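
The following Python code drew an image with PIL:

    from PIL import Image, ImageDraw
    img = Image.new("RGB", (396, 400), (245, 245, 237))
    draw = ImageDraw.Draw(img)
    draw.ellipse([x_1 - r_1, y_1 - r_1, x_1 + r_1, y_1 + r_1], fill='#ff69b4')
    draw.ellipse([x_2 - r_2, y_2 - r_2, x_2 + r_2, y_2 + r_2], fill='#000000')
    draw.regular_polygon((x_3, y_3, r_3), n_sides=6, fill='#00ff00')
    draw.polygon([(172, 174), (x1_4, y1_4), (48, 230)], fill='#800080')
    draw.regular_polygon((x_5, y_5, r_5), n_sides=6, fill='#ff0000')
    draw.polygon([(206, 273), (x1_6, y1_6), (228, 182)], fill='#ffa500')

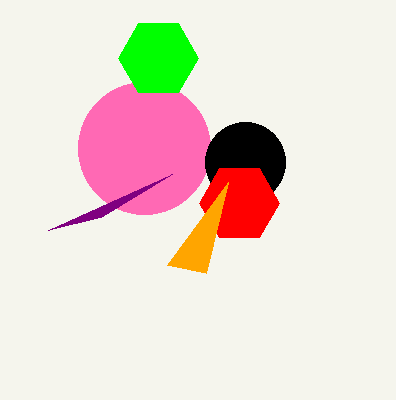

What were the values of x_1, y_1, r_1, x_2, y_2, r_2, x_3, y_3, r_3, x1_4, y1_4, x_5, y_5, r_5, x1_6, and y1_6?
x_1 = 144; y_1 = 148; r_1 = 66; x_2 = 245; y_2 = 162; r_2 = 40; x_3 = 158; y_3 = 58; r_3 = 40; x1_4 = 101; y1_4 = 217; x_5 = 239; y_5 = 203; r_5 = 40; x1_6 = 167; y1_6 = 265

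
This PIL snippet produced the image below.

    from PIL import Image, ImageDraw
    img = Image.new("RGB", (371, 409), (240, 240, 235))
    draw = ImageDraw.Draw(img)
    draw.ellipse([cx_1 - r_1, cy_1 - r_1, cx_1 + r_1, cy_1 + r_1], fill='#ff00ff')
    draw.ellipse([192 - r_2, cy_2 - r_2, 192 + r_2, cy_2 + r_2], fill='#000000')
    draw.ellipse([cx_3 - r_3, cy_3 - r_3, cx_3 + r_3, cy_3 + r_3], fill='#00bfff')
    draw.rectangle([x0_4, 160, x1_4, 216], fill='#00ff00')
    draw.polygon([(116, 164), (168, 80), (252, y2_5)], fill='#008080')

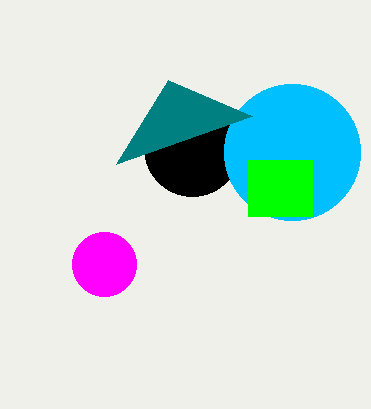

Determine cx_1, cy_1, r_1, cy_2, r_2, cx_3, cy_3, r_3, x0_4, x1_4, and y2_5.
cx_1 = 104
cy_1 = 264
r_1 = 32
cy_2 = 148
r_2 = 48
cx_3 = 292
cy_3 = 152
r_3 = 68
x0_4 = 248
x1_4 = 312
y2_5 = 116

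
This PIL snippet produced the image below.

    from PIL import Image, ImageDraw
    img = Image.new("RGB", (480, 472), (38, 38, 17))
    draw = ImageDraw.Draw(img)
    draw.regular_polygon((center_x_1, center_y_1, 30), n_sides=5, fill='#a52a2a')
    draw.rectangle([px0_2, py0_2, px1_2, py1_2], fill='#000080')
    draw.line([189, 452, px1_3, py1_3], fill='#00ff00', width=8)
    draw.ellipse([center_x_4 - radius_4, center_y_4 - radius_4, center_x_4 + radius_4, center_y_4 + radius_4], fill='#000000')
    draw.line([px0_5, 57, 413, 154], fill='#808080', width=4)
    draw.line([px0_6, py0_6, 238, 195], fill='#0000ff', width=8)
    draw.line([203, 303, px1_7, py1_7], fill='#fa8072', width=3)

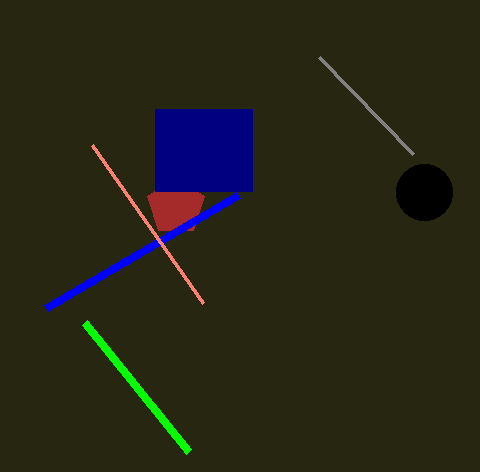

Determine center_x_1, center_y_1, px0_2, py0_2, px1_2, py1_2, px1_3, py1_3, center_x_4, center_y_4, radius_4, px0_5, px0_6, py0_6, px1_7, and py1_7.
center_x_1 = 176
center_y_1 = 206
px0_2 = 155
py0_2 = 109
px1_2 = 252
py1_2 = 191
px1_3 = 85
py1_3 = 323
center_x_4 = 424
center_y_4 = 192
radius_4 = 28
px0_5 = 319
px0_6 = 46
py0_6 = 308
px1_7 = 92
py1_7 = 145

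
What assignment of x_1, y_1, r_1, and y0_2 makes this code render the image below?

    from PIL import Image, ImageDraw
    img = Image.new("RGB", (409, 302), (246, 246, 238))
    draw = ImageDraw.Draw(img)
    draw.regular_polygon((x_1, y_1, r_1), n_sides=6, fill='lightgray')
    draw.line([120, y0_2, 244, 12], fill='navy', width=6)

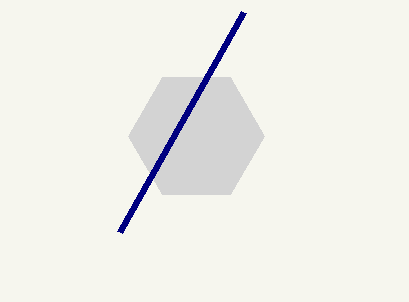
x_1 = 196; y_1 = 136; r_1 = 68; y0_2 = 232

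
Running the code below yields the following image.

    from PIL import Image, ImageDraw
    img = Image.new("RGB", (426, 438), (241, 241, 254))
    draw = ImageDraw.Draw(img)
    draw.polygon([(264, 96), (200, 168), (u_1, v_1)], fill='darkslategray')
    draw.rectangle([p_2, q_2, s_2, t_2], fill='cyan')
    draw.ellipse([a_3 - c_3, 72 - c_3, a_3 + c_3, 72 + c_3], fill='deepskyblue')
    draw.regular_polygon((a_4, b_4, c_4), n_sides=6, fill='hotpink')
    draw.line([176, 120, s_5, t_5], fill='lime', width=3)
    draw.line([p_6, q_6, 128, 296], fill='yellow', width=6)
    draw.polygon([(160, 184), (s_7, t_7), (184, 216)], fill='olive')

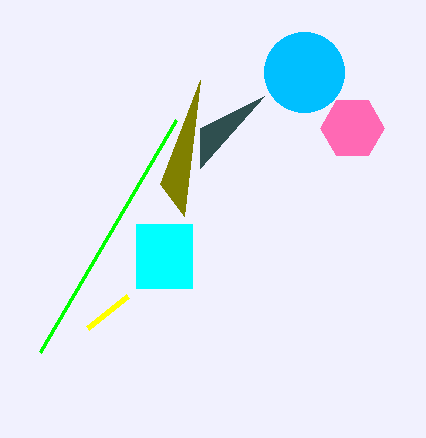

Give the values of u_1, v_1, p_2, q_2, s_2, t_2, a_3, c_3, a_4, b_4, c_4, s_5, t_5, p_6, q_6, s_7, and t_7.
u_1 = 200; v_1 = 128; p_2 = 136; q_2 = 224; s_2 = 192; t_2 = 288; a_3 = 304; c_3 = 40; a_4 = 352; b_4 = 128; c_4 = 32; s_5 = 40; t_5 = 352; p_6 = 88; q_6 = 328; s_7 = 200; t_7 = 80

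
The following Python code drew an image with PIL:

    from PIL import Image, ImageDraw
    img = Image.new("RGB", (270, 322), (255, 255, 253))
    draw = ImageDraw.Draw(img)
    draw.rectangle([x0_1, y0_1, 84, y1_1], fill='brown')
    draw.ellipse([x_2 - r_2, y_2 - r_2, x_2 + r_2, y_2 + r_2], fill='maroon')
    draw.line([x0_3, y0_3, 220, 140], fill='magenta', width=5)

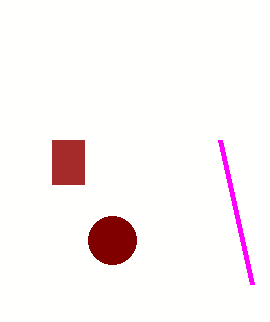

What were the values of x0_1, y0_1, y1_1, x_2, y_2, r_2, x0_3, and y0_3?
x0_1 = 52; y0_1 = 140; y1_1 = 184; x_2 = 112; y_2 = 240; r_2 = 24; x0_3 = 252; y0_3 = 284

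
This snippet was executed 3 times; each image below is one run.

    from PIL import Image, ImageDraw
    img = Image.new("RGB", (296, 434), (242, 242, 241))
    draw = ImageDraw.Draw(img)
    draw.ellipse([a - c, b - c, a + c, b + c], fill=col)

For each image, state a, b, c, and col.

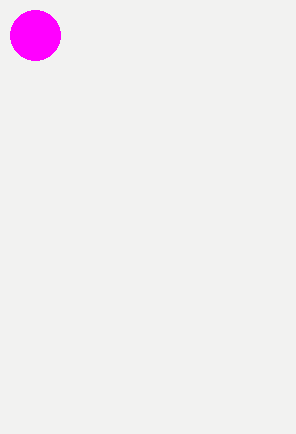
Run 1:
a = 35; b = 35; c = 25; col = 'magenta'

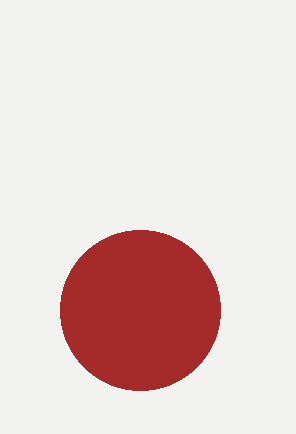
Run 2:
a = 140; b = 310; c = 80; col = 'brown'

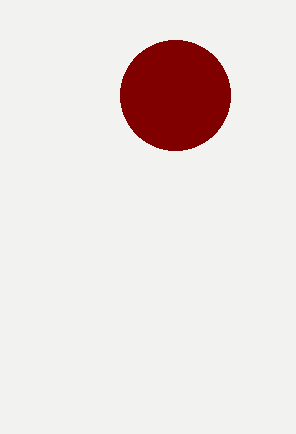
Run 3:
a = 175
b = 95
c = 55
col = 'maroon'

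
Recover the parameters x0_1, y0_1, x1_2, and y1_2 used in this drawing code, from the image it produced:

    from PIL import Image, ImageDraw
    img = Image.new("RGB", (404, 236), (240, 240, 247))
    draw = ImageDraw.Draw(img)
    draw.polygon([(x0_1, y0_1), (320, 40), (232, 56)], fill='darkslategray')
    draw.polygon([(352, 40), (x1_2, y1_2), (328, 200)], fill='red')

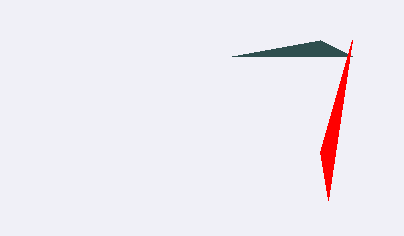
x0_1 = 352, y0_1 = 56, x1_2 = 320, y1_2 = 152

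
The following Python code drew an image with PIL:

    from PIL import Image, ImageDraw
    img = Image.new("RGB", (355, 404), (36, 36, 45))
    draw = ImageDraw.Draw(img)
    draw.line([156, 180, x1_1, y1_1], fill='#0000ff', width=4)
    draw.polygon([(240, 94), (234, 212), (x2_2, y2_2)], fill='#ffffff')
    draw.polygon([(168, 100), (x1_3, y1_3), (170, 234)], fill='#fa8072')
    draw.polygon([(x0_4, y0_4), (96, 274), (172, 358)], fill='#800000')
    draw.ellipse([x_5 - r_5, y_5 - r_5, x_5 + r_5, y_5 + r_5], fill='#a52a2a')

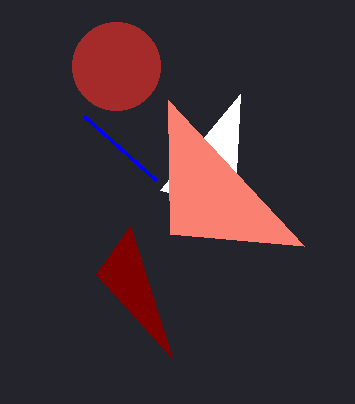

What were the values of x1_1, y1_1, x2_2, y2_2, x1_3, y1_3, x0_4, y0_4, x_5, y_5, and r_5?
x1_1 = 84
y1_1 = 116
x2_2 = 160
y2_2 = 190
x1_3 = 304
y1_3 = 246
x0_4 = 130
y0_4 = 226
x_5 = 116
y_5 = 66
r_5 = 44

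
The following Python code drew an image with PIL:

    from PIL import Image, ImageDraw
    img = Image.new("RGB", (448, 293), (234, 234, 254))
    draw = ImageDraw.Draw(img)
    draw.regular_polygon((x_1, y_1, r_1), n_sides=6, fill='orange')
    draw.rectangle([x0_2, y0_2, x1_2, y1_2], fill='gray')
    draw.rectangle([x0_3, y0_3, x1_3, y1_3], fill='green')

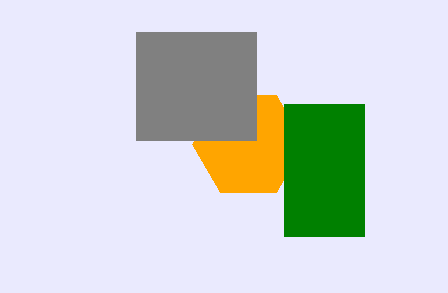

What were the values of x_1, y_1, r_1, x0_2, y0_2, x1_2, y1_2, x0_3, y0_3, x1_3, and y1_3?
x_1 = 248
y_1 = 144
r_1 = 56
x0_2 = 136
y0_2 = 32
x1_2 = 256
y1_2 = 140
x0_3 = 284
y0_3 = 104
x1_3 = 364
y1_3 = 236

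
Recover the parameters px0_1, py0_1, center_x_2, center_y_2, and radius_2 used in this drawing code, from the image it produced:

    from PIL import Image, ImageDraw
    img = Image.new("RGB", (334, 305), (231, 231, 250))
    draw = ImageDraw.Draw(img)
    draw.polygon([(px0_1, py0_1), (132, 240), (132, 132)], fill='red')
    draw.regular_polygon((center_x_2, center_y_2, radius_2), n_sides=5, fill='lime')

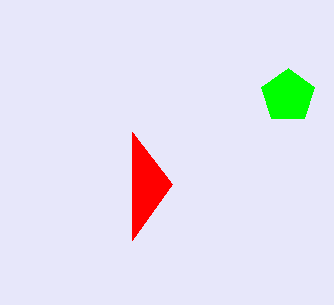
px0_1 = 172
py0_1 = 184
center_x_2 = 288
center_y_2 = 96
radius_2 = 28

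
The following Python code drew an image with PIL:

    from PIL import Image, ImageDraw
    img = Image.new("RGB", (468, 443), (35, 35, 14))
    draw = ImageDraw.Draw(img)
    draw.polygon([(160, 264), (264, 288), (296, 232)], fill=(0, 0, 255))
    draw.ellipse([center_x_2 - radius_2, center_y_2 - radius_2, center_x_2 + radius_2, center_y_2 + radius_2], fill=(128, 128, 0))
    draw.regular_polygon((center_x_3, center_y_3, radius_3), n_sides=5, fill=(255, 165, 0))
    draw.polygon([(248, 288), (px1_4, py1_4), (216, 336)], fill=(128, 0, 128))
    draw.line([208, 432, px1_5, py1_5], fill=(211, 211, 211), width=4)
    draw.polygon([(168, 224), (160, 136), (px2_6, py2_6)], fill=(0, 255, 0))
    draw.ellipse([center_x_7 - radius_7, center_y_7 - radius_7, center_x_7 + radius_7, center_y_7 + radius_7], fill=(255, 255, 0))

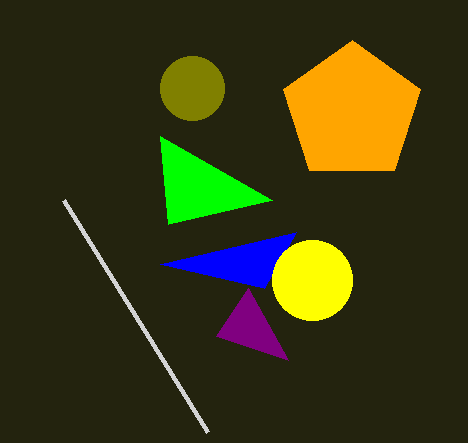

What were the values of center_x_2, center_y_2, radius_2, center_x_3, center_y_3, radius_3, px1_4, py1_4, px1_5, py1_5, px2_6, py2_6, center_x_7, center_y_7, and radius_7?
center_x_2 = 192
center_y_2 = 88
radius_2 = 32
center_x_3 = 352
center_y_3 = 112
radius_3 = 72
px1_4 = 288
py1_4 = 360
px1_5 = 64
py1_5 = 200
px2_6 = 272
py2_6 = 200
center_x_7 = 312
center_y_7 = 280
radius_7 = 40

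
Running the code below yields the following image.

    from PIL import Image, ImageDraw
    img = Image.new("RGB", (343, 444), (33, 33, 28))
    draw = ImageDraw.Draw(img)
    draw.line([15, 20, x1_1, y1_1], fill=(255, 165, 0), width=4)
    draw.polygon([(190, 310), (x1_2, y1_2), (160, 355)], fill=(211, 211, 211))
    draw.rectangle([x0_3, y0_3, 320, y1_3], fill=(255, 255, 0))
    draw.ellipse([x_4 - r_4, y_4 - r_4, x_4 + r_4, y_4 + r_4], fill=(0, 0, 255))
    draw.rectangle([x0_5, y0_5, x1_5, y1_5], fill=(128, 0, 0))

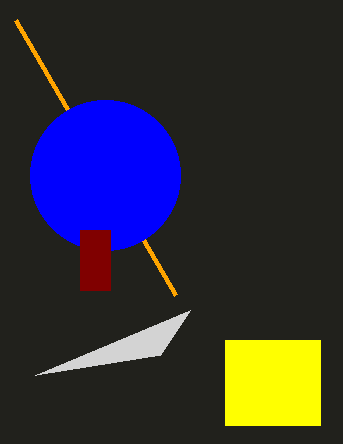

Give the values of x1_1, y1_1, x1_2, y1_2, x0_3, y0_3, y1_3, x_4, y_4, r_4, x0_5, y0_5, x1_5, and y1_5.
x1_1 = 175, y1_1 = 295, x1_2 = 35, y1_2 = 375, x0_3 = 225, y0_3 = 340, y1_3 = 425, x_4 = 105, y_4 = 175, r_4 = 75, x0_5 = 80, y0_5 = 230, x1_5 = 110, y1_5 = 290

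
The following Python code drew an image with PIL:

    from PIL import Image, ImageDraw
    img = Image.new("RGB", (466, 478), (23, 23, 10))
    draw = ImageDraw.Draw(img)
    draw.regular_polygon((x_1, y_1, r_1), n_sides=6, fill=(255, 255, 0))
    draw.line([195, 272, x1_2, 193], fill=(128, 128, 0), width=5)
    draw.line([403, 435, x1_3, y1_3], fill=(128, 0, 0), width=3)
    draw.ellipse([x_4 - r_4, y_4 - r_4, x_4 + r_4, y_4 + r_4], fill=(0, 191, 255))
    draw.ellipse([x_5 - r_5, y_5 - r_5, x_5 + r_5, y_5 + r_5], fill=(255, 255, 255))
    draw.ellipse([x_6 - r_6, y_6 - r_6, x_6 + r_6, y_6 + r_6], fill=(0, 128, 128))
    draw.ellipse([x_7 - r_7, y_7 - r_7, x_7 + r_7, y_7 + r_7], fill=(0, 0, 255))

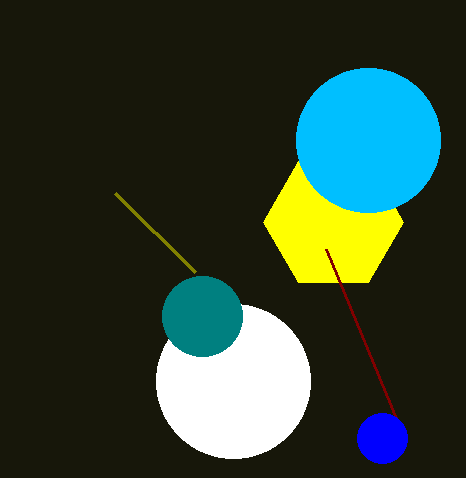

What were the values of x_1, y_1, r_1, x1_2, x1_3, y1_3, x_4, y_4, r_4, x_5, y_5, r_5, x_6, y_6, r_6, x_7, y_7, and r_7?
x_1 = 333
y_1 = 222
r_1 = 70
x1_2 = 115
x1_3 = 326
y1_3 = 249
x_4 = 368
y_4 = 140
r_4 = 72
x_5 = 233
y_5 = 381
r_5 = 77
x_6 = 202
y_6 = 316
r_6 = 40
x_7 = 382
y_7 = 438
r_7 = 25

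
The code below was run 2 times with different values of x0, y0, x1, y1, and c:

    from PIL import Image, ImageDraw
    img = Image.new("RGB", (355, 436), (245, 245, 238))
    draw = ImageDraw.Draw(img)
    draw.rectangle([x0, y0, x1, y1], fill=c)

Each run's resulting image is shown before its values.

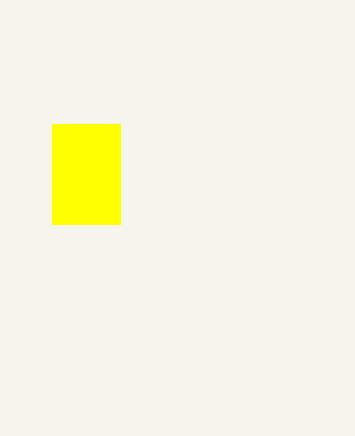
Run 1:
x0 = 52; y0 = 124; x1 = 120; y1 = 224; c = 'yellow'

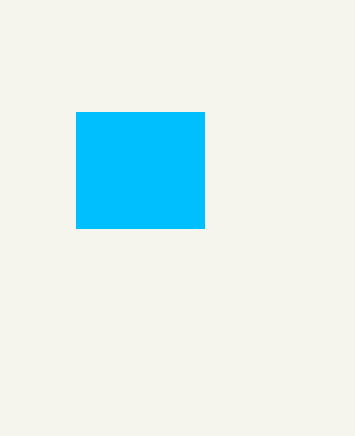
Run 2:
x0 = 76
y0 = 112
x1 = 204
y1 = 228
c = 'deepskyblue'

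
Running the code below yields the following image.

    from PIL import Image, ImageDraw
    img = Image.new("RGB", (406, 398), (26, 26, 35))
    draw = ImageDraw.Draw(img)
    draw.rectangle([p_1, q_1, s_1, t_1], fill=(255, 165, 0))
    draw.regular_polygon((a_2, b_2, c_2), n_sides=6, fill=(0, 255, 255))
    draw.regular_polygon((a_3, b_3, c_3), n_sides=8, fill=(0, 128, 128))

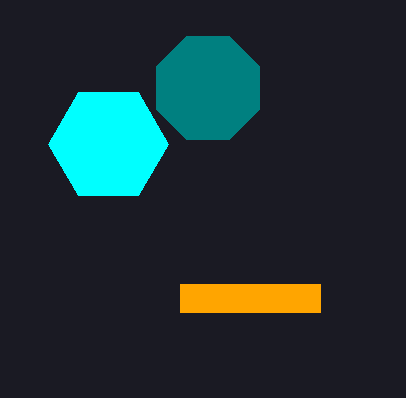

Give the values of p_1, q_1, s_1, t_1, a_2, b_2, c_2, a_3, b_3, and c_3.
p_1 = 180; q_1 = 284; s_1 = 320; t_1 = 312; a_2 = 108; b_2 = 144; c_2 = 60; a_3 = 208; b_3 = 88; c_3 = 56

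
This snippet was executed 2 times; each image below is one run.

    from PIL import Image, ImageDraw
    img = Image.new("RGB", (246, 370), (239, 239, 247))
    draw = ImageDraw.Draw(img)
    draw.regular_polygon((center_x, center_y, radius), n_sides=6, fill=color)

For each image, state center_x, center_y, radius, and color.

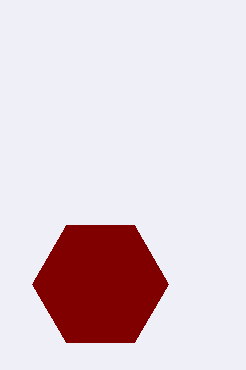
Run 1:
center_x = 100
center_y = 284
radius = 68
color = 'maroon'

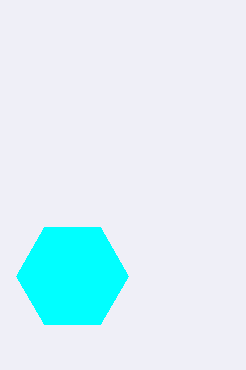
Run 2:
center_x = 72, center_y = 276, radius = 56, color = 'cyan'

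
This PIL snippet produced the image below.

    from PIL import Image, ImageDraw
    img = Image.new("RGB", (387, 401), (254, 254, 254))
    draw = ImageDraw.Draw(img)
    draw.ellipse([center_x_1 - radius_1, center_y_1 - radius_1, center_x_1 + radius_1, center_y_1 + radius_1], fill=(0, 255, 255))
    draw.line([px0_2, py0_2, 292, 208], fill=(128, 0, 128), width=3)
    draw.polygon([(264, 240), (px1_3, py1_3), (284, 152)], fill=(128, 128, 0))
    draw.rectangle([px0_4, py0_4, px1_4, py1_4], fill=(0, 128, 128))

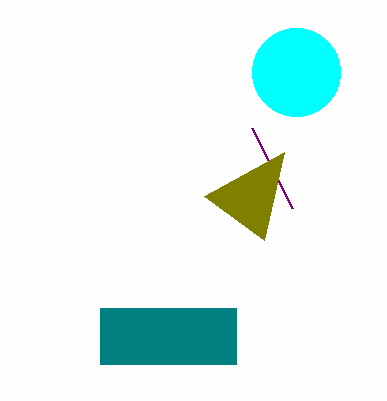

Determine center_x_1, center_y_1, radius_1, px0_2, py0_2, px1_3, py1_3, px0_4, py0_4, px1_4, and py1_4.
center_x_1 = 296; center_y_1 = 72; radius_1 = 44; px0_2 = 252; py0_2 = 128; px1_3 = 204; py1_3 = 196; px0_4 = 100; py0_4 = 308; px1_4 = 236; py1_4 = 364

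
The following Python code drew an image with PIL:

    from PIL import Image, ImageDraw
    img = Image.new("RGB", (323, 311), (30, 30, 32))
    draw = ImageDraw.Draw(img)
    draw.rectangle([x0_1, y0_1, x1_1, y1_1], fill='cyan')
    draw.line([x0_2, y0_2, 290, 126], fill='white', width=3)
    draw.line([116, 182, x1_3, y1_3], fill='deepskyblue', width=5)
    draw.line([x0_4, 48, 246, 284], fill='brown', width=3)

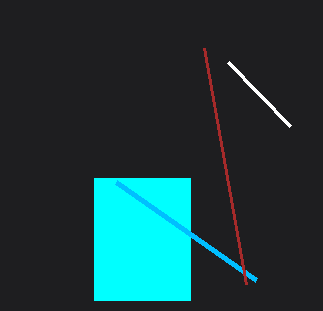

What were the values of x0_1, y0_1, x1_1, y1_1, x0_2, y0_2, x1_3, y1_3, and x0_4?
x0_1 = 94; y0_1 = 178; x1_1 = 190; y1_1 = 300; x0_2 = 228; y0_2 = 62; x1_3 = 256; y1_3 = 280; x0_4 = 204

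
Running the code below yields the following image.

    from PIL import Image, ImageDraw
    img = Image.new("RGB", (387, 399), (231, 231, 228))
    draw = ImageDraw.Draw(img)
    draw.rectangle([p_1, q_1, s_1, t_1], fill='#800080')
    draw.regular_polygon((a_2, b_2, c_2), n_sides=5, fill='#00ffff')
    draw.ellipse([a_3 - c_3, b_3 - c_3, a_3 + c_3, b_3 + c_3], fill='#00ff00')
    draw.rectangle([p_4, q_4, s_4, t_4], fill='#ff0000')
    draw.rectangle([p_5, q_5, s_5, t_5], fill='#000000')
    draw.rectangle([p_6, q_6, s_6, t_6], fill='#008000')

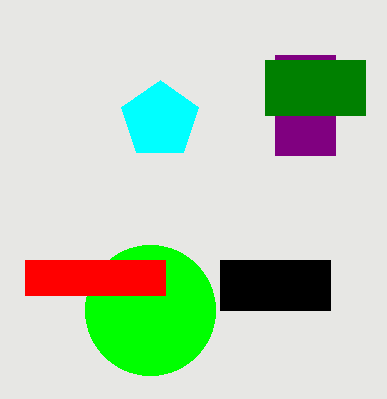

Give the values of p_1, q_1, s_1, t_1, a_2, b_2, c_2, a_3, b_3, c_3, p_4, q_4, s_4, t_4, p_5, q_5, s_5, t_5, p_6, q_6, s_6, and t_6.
p_1 = 275; q_1 = 55; s_1 = 335; t_1 = 155; a_2 = 160; b_2 = 120; c_2 = 40; a_3 = 150; b_3 = 310; c_3 = 65; p_4 = 25; q_4 = 260; s_4 = 165; t_4 = 295; p_5 = 220; q_5 = 260; s_5 = 330; t_5 = 310; p_6 = 265; q_6 = 60; s_6 = 365; t_6 = 115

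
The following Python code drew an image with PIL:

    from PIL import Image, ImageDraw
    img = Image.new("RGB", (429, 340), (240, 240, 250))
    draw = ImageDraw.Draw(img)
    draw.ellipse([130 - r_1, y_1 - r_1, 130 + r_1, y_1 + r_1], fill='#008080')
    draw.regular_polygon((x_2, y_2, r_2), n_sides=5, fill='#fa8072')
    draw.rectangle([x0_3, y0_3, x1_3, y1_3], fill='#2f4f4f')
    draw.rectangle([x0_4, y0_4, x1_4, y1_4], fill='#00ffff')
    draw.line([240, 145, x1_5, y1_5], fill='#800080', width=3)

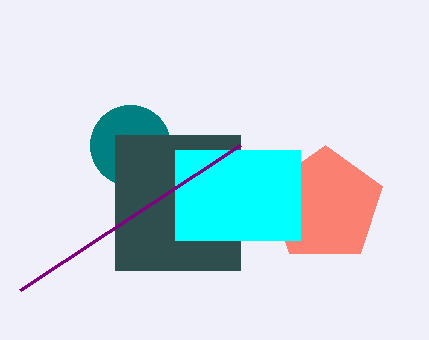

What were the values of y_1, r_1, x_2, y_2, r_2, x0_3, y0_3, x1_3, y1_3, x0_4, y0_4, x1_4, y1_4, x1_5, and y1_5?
y_1 = 145
r_1 = 40
x_2 = 325
y_2 = 205
r_2 = 60
x0_3 = 115
y0_3 = 135
x1_3 = 240
y1_3 = 270
x0_4 = 175
y0_4 = 150
x1_4 = 300
y1_4 = 240
x1_5 = 20
y1_5 = 290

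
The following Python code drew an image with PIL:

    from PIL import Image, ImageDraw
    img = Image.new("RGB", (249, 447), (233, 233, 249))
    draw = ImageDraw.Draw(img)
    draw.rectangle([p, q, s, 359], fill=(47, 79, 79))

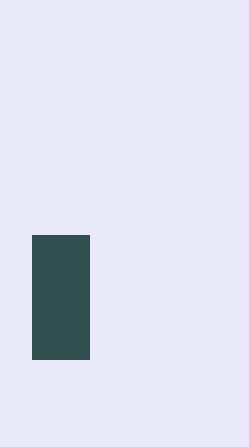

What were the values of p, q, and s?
p = 32
q = 235
s = 89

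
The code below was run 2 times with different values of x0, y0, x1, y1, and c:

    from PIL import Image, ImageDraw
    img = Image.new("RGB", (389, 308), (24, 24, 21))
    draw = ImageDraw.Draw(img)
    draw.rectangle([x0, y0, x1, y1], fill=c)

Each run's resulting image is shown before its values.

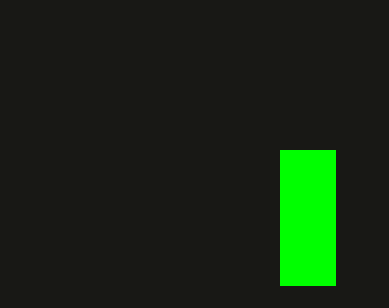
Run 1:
x0 = 280; y0 = 150; x1 = 335; y1 = 285; c = 'lime'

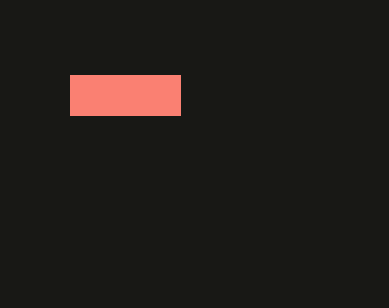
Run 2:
x0 = 70, y0 = 75, x1 = 180, y1 = 115, c = 'salmon'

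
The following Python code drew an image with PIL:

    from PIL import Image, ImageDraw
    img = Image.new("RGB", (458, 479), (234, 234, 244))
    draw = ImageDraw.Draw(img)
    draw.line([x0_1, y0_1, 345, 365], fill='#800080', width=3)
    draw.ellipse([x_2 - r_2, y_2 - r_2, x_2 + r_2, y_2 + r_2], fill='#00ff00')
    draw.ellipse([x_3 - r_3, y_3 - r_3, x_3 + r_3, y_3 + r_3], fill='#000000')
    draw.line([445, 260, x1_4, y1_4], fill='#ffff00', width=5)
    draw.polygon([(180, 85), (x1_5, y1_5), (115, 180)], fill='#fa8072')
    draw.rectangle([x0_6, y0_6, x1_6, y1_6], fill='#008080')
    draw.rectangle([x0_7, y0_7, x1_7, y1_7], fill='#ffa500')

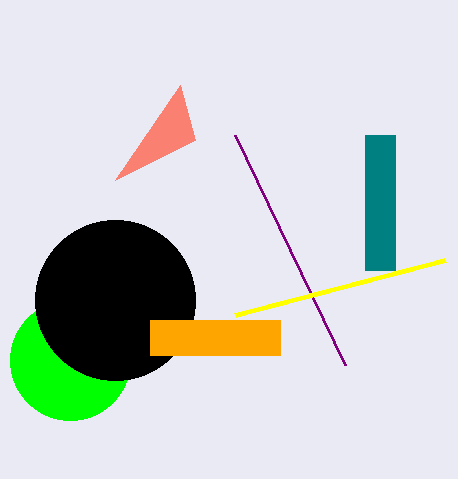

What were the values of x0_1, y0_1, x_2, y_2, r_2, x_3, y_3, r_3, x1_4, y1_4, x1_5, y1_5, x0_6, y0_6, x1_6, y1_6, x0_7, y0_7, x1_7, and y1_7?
x0_1 = 235; y0_1 = 135; x_2 = 70; y_2 = 360; r_2 = 60; x_3 = 115; y_3 = 300; r_3 = 80; x1_4 = 235; y1_4 = 315; x1_5 = 195; y1_5 = 140; x0_6 = 365; y0_6 = 135; x1_6 = 395; y1_6 = 270; x0_7 = 150; y0_7 = 320; x1_7 = 280; y1_7 = 355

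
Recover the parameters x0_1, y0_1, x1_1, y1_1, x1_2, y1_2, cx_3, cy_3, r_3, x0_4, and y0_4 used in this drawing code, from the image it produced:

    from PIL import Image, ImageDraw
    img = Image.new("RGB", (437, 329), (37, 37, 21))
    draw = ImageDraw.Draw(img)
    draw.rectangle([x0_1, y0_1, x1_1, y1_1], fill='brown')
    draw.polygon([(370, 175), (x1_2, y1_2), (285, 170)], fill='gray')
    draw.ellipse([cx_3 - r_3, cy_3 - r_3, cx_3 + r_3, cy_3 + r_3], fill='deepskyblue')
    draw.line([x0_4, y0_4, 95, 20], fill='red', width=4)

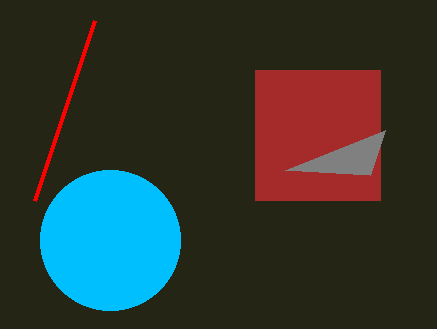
x0_1 = 255, y0_1 = 70, x1_1 = 380, y1_1 = 200, x1_2 = 385, y1_2 = 130, cx_3 = 110, cy_3 = 240, r_3 = 70, x0_4 = 35, y0_4 = 200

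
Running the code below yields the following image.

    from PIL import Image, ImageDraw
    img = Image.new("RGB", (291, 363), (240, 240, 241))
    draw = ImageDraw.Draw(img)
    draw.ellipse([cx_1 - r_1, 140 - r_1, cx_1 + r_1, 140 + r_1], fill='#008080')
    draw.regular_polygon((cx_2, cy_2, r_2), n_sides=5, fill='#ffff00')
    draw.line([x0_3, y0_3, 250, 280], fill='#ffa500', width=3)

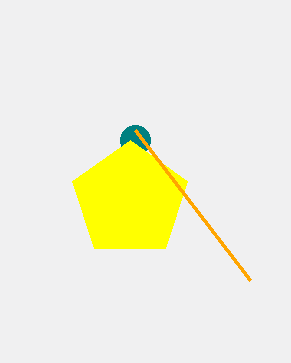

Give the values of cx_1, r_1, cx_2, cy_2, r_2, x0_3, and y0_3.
cx_1 = 135; r_1 = 15; cx_2 = 130; cy_2 = 200; r_2 = 60; x0_3 = 135; y0_3 = 130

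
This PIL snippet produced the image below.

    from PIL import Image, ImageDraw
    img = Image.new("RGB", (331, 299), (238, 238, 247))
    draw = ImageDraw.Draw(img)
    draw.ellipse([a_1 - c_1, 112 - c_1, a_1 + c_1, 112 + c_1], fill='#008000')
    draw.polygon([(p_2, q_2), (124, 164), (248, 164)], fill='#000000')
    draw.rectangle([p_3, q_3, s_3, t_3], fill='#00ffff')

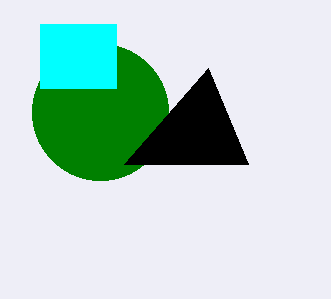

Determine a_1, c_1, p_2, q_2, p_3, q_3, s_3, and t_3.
a_1 = 100
c_1 = 68
p_2 = 208
q_2 = 68
p_3 = 40
q_3 = 24
s_3 = 116
t_3 = 88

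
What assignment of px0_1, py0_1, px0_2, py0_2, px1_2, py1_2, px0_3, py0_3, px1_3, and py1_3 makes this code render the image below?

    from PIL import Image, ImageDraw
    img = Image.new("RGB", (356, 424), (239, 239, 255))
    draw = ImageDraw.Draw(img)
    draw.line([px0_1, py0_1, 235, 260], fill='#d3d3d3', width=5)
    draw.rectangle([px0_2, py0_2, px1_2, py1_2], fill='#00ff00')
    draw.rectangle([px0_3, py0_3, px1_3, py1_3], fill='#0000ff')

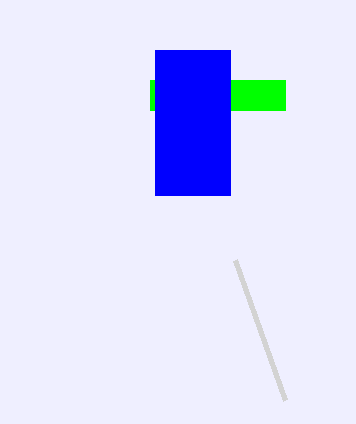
px0_1 = 285; py0_1 = 400; px0_2 = 150; py0_2 = 80; px1_2 = 285; py1_2 = 110; px0_3 = 155; py0_3 = 50; px1_3 = 230; py1_3 = 195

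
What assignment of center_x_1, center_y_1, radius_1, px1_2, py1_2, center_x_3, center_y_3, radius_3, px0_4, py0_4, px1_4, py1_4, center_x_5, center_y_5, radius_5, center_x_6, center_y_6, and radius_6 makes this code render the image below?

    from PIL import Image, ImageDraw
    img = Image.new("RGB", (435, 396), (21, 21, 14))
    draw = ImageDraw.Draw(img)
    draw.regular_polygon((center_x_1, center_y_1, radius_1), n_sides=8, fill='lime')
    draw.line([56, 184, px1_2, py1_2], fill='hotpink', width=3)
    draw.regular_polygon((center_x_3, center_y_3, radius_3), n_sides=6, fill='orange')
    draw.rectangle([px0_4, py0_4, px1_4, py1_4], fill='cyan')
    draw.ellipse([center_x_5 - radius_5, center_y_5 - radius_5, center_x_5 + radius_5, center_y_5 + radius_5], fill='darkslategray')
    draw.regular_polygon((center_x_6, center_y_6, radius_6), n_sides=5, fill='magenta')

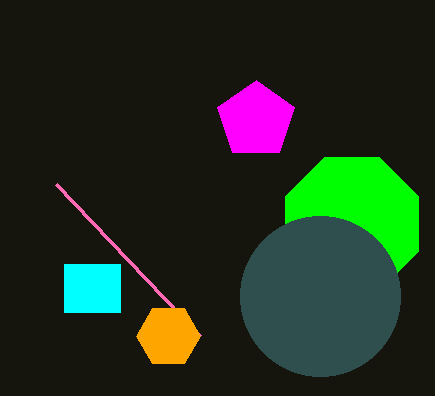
center_x_1 = 352
center_y_1 = 224
radius_1 = 72
px1_2 = 200
py1_2 = 336
center_x_3 = 168
center_y_3 = 336
radius_3 = 32
px0_4 = 64
py0_4 = 264
px1_4 = 120
py1_4 = 312
center_x_5 = 320
center_y_5 = 296
radius_5 = 80
center_x_6 = 256
center_y_6 = 120
radius_6 = 40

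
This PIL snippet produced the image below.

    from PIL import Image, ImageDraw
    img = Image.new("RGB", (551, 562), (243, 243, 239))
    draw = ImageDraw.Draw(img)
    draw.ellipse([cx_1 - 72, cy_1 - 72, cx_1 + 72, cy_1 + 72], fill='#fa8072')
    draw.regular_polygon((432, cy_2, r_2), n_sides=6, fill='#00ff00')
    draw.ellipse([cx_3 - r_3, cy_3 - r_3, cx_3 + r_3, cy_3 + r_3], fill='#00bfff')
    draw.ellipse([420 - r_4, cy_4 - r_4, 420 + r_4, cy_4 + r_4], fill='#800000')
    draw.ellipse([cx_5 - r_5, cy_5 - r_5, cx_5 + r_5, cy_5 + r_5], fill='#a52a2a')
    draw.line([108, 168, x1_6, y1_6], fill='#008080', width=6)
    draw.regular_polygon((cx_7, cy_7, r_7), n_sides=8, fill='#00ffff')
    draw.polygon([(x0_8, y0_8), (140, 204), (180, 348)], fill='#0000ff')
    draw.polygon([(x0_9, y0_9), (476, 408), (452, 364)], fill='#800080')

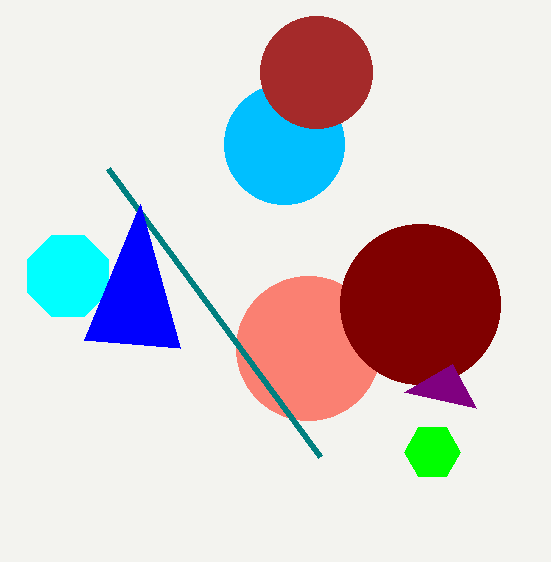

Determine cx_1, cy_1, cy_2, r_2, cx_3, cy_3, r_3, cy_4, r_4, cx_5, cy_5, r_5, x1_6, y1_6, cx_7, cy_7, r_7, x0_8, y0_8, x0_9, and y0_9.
cx_1 = 308, cy_1 = 348, cy_2 = 452, r_2 = 28, cx_3 = 284, cy_3 = 144, r_3 = 60, cy_4 = 304, r_4 = 80, cx_5 = 316, cy_5 = 72, r_5 = 56, x1_6 = 320, y1_6 = 456, cx_7 = 68, cy_7 = 276, r_7 = 44, x0_8 = 84, y0_8 = 340, x0_9 = 404, y0_9 = 392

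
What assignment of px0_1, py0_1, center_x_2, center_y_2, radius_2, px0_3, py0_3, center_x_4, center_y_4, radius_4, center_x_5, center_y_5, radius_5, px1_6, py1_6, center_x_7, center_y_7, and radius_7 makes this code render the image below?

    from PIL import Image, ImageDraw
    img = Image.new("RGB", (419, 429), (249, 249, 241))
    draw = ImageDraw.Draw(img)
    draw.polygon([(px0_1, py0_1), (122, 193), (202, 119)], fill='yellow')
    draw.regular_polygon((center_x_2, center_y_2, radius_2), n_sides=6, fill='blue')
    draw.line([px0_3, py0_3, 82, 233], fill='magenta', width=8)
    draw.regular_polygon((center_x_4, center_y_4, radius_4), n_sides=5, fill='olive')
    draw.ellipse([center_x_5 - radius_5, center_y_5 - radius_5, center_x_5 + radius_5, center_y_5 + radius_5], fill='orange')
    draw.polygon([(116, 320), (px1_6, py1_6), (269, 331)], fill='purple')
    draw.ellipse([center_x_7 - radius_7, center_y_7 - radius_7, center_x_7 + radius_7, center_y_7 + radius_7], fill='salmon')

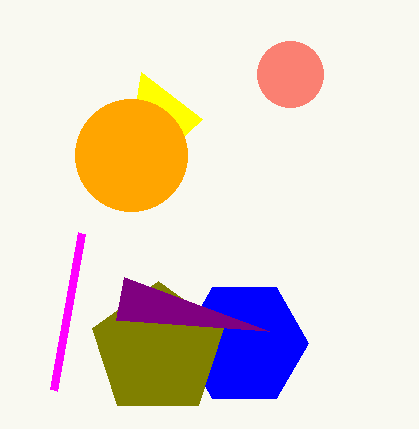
px0_1 = 141, py0_1 = 72, center_x_2 = 244, center_y_2 = 343, radius_2 = 64, px0_3 = 54, py0_3 = 390, center_x_4 = 158, center_y_4 = 350, radius_4 = 69, center_x_5 = 131, center_y_5 = 155, radius_5 = 56, px1_6 = 124, py1_6 = 277, center_x_7 = 290, center_y_7 = 74, radius_7 = 33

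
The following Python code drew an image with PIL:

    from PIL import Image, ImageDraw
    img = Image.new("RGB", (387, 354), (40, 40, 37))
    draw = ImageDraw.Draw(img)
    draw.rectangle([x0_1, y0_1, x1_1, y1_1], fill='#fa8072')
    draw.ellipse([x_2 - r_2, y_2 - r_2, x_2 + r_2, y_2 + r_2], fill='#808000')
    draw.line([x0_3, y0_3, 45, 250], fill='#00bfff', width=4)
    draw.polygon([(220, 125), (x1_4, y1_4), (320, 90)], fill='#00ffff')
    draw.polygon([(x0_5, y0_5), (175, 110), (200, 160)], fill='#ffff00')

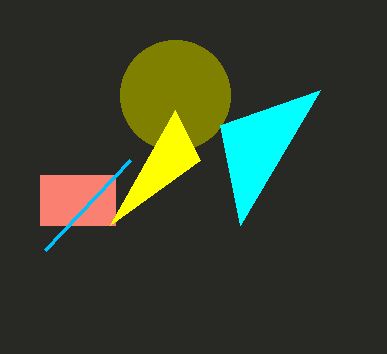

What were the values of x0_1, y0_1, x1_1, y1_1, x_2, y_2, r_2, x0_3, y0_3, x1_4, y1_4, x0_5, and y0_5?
x0_1 = 40; y0_1 = 175; x1_1 = 115; y1_1 = 225; x_2 = 175; y_2 = 95; r_2 = 55; x0_3 = 130; y0_3 = 160; x1_4 = 240; y1_4 = 225; x0_5 = 110; y0_5 = 225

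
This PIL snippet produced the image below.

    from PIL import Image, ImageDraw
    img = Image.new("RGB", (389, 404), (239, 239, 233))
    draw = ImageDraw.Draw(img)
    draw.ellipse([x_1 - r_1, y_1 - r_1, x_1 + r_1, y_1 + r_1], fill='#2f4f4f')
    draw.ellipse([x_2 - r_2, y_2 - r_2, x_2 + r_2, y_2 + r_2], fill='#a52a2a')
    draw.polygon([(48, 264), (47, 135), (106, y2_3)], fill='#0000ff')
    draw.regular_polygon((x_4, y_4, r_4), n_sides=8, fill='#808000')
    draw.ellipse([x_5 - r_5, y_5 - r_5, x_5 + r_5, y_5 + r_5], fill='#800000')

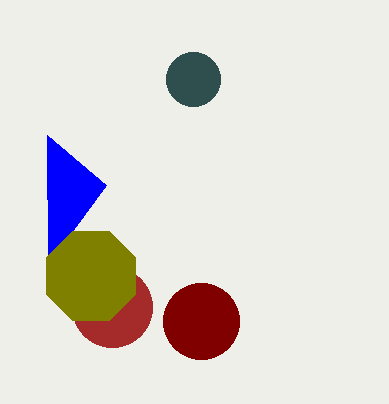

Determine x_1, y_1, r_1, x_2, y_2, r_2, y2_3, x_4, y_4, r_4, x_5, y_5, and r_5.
x_1 = 193; y_1 = 79; r_1 = 27; x_2 = 112; y_2 = 307; r_2 = 40; y2_3 = 185; x_4 = 91; y_4 = 276; r_4 = 48; x_5 = 201; y_5 = 321; r_5 = 38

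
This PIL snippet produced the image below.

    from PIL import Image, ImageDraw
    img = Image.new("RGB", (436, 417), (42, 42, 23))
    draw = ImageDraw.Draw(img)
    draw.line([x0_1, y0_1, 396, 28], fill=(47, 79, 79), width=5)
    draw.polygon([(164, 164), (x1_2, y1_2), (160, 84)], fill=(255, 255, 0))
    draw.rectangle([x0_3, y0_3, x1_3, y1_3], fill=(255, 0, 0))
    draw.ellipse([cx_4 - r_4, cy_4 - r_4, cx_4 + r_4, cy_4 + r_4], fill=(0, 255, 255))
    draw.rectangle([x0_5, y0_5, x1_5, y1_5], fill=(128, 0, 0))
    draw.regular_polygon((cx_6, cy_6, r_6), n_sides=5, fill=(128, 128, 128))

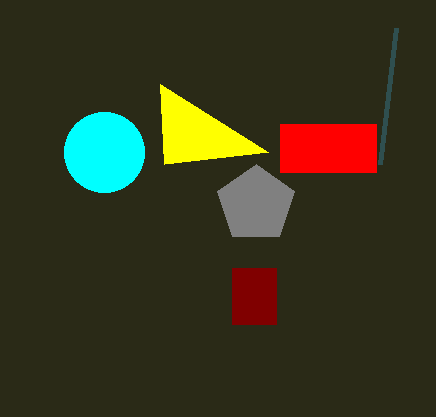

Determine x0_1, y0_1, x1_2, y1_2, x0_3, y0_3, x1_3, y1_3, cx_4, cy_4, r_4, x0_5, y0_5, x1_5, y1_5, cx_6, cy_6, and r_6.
x0_1 = 380, y0_1 = 164, x1_2 = 268, y1_2 = 152, x0_3 = 280, y0_3 = 124, x1_3 = 376, y1_3 = 172, cx_4 = 104, cy_4 = 152, r_4 = 40, x0_5 = 232, y0_5 = 268, x1_5 = 276, y1_5 = 324, cx_6 = 256, cy_6 = 204, r_6 = 40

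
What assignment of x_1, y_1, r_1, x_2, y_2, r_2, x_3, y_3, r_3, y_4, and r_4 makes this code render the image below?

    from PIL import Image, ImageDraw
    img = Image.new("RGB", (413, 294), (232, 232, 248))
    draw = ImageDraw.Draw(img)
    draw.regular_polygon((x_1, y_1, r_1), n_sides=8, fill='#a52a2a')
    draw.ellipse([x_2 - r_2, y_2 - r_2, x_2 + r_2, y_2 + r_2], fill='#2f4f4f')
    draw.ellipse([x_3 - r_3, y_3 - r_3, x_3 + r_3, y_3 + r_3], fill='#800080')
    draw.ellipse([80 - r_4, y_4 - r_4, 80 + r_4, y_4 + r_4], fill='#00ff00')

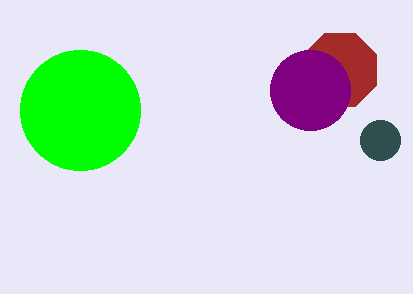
x_1 = 340
y_1 = 70
r_1 = 40
x_2 = 380
y_2 = 140
r_2 = 20
x_3 = 310
y_3 = 90
r_3 = 40
y_4 = 110
r_4 = 60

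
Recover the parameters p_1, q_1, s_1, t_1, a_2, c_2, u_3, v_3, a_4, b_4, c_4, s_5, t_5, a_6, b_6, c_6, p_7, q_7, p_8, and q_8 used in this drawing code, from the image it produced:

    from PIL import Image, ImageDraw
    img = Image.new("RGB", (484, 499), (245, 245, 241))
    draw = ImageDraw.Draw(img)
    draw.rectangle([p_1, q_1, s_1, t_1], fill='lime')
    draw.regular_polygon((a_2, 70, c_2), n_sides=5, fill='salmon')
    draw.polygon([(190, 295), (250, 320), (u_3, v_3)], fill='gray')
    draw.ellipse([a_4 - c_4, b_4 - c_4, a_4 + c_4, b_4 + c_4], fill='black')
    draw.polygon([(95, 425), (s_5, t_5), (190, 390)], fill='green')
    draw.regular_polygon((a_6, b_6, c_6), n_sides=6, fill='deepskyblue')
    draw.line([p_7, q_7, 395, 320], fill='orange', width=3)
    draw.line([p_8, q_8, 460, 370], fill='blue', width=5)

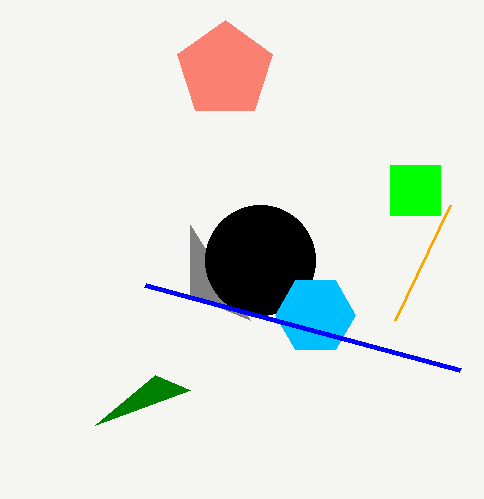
p_1 = 390
q_1 = 165
s_1 = 440
t_1 = 215
a_2 = 225
c_2 = 50
u_3 = 190
v_3 = 225
a_4 = 260
b_4 = 260
c_4 = 55
s_5 = 155
t_5 = 375
a_6 = 315
b_6 = 315
c_6 = 40
p_7 = 450
q_7 = 205
p_8 = 145
q_8 = 285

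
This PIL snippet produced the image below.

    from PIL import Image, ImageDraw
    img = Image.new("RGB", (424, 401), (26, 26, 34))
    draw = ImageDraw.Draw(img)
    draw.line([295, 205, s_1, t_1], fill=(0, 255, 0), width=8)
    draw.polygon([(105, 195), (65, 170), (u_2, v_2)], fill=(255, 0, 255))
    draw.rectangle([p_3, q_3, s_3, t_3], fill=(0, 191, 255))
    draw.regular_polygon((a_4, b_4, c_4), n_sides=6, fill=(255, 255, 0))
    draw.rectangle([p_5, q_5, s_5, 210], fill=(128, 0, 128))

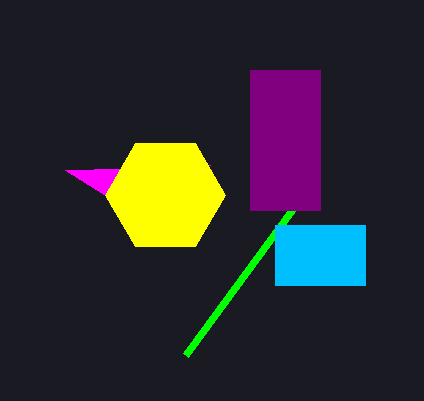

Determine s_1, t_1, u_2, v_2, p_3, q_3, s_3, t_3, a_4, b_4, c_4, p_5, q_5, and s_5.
s_1 = 185
t_1 = 355
u_2 = 210
v_2 = 165
p_3 = 275
q_3 = 225
s_3 = 365
t_3 = 285
a_4 = 165
b_4 = 195
c_4 = 60
p_5 = 250
q_5 = 70
s_5 = 320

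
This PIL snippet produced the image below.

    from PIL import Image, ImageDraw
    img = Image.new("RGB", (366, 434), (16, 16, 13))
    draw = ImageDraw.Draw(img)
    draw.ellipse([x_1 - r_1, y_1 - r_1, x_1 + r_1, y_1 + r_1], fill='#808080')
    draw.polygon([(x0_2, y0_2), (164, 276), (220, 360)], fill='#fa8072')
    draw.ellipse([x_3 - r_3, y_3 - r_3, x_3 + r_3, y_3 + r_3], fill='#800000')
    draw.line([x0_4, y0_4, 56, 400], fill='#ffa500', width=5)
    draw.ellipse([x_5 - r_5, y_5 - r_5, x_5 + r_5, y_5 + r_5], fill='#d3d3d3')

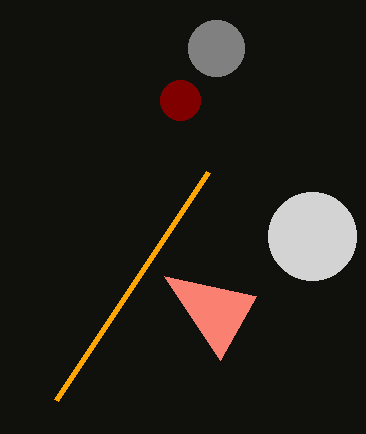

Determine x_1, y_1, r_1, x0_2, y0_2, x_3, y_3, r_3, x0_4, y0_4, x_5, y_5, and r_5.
x_1 = 216
y_1 = 48
r_1 = 28
x0_2 = 256
y0_2 = 296
x_3 = 180
y_3 = 100
r_3 = 20
x0_4 = 208
y0_4 = 172
x_5 = 312
y_5 = 236
r_5 = 44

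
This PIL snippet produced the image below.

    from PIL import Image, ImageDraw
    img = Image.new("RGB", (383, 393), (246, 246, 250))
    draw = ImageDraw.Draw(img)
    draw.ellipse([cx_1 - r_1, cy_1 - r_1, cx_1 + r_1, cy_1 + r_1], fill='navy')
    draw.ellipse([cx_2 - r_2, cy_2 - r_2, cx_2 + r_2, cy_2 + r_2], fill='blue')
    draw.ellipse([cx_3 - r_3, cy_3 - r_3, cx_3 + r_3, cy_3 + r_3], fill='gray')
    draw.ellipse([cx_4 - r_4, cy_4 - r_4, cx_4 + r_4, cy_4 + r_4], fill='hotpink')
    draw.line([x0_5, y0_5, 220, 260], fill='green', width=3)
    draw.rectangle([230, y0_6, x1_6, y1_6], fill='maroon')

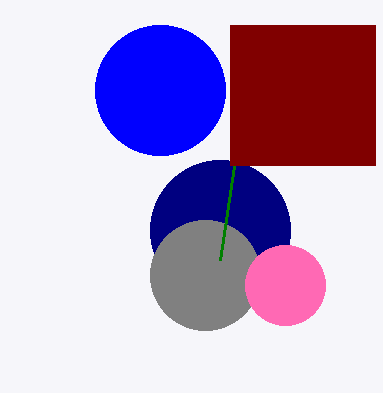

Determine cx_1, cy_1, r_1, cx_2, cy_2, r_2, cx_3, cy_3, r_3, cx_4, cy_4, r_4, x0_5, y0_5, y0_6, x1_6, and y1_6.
cx_1 = 220, cy_1 = 230, r_1 = 70, cx_2 = 160, cy_2 = 90, r_2 = 65, cx_3 = 205, cy_3 = 275, r_3 = 55, cx_4 = 285, cy_4 = 285, r_4 = 40, x0_5 = 255, y0_5 = 25, y0_6 = 25, x1_6 = 375, y1_6 = 165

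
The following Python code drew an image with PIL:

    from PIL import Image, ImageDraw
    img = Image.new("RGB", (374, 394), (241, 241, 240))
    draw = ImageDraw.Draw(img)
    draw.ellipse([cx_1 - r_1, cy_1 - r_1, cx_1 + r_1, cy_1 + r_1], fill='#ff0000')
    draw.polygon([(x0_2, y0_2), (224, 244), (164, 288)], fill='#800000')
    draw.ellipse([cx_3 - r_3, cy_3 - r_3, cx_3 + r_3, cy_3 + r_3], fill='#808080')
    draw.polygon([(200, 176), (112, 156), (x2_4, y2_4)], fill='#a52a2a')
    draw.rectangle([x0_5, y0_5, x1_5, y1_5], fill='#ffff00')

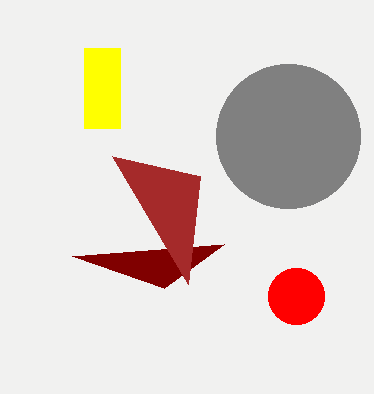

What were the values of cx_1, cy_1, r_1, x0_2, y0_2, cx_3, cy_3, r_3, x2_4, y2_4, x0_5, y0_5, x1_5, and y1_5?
cx_1 = 296
cy_1 = 296
r_1 = 28
x0_2 = 72
y0_2 = 256
cx_3 = 288
cy_3 = 136
r_3 = 72
x2_4 = 188
y2_4 = 284
x0_5 = 84
y0_5 = 48
x1_5 = 120
y1_5 = 128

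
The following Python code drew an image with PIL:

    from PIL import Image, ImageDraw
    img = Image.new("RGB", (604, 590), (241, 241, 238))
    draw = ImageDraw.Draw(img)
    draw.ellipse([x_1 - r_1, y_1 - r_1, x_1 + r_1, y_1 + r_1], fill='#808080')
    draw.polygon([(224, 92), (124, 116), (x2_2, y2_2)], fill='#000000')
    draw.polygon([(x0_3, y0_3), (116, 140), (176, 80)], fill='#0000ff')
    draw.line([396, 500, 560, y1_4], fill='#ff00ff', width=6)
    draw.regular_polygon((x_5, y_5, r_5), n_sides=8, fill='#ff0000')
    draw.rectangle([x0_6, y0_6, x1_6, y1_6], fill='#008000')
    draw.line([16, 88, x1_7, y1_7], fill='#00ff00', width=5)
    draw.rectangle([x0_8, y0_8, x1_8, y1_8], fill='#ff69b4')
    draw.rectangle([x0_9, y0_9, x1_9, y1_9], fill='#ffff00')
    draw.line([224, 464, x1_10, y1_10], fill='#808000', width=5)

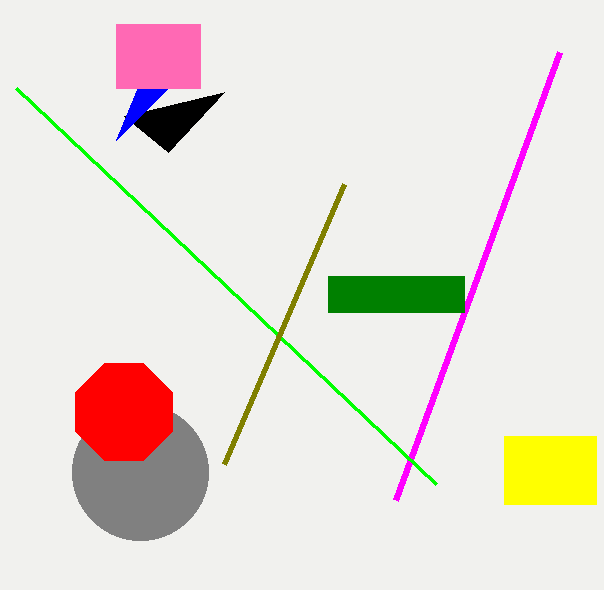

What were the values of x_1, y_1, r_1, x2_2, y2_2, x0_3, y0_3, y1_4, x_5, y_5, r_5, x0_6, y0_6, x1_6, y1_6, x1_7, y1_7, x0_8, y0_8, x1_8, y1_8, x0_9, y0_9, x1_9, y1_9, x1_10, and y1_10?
x_1 = 140
y_1 = 472
r_1 = 68
x2_2 = 168
y2_2 = 152
x0_3 = 164
y0_3 = 24
y1_4 = 52
x_5 = 124
y_5 = 412
r_5 = 52
x0_6 = 328
y0_6 = 276
x1_6 = 464
y1_6 = 312
x1_7 = 436
y1_7 = 484
x0_8 = 116
y0_8 = 24
x1_8 = 200
y1_8 = 88
x0_9 = 504
y0_9 = 436
x1_9 = 596
y1_9 = 504
x1_10 = 344
y1_10 = 184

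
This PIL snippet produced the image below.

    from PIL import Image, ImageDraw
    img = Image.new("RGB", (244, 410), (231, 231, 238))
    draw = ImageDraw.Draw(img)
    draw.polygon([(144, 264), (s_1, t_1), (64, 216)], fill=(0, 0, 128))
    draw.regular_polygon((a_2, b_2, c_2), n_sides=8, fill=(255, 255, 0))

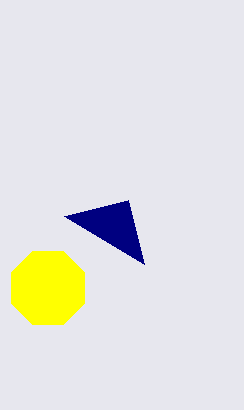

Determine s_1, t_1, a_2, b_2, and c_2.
s_1 = 128; t_1 = 200; a_2 = 48; b_2 = 288; c_2 = 40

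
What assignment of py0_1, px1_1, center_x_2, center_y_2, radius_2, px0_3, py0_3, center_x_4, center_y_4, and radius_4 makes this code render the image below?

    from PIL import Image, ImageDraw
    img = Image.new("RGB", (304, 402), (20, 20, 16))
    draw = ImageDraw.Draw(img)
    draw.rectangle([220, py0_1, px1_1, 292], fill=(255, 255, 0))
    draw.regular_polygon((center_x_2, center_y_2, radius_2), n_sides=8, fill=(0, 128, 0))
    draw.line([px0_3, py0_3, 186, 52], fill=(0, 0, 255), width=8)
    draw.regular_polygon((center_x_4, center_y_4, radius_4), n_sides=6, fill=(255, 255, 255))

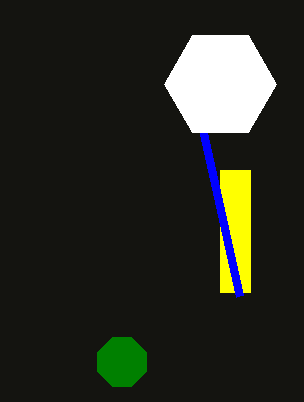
py0_1 = 170, px1_1 = 250, center_x_2 = 122, center_y_2 = 362, radius_2 = 26, px0_3 = 240, py0_3 = 296, center_x_4 = 220, center_y_4 = 84, radius_4 = 56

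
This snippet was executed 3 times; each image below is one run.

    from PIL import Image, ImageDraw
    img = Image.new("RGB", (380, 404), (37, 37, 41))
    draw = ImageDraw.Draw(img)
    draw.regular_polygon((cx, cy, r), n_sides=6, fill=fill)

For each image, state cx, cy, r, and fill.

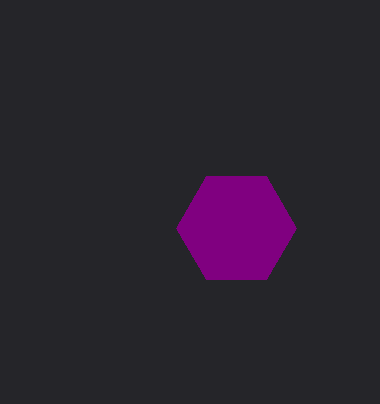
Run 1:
cx = 236; cy = 228; r = 60; fill = 'purple'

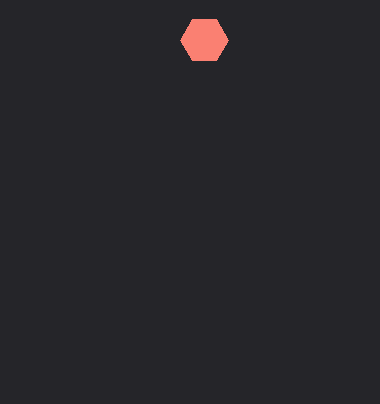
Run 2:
cx = 204, cy = 40, r = 24, fill = 'salmon'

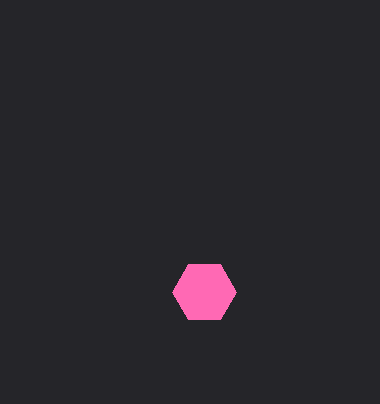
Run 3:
cx = 204, cy = 292, r = 32, fill = 'hotpink'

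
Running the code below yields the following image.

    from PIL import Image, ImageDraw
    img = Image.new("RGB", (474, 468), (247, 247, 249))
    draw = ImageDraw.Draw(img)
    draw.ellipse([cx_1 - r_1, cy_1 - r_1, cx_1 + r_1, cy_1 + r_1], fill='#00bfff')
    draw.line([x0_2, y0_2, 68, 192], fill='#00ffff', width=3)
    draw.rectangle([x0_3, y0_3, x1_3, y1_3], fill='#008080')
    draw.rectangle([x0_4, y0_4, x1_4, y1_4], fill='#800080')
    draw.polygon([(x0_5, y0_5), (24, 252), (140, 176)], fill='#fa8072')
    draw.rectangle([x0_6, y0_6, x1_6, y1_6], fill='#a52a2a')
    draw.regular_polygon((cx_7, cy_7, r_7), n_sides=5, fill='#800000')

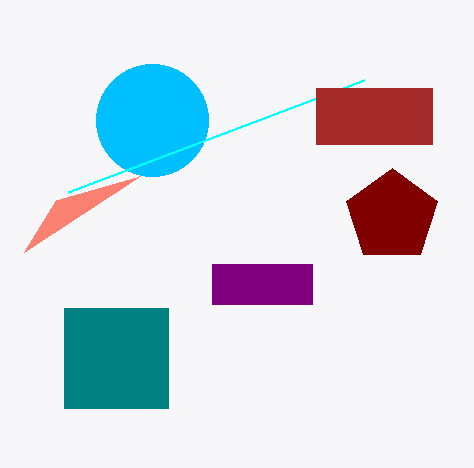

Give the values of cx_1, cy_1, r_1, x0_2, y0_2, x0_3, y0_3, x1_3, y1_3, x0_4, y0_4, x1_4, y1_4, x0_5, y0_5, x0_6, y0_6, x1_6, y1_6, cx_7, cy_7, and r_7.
cx_1 = 152; cy_1 = 120; r_1 = 56; x0_2 = 364; y0_2 = 80; x0_3 = 64; y0_3 = 308; x1_3 = 168; y1_3 = 408; x0_4 = 212; y0_4 = 264; x1_4 = 312; y1_4 = 304; x0_5 = 56; y0_5 = 200; x0_6 = 316; y0_6 = 88; x1_6 = 432; y1_6 = 144; cx_7 = 392; cy_7 = 216; r_7 = 48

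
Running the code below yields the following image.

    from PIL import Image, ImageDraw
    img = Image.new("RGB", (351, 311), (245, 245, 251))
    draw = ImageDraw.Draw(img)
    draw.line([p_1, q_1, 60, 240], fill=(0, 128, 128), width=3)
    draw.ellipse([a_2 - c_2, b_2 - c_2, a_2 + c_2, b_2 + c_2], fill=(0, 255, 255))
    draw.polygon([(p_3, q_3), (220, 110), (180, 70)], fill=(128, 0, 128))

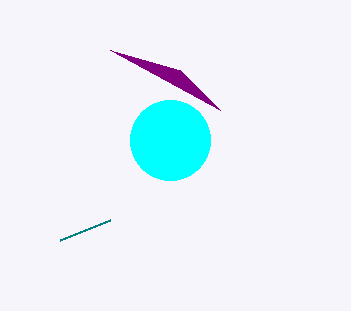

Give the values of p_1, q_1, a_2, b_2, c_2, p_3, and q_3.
p_1 = 110, q_1 = 220, a_2 = 170, b_2 = 140, c_2 = 40, p_3 = 110, q_3 = 50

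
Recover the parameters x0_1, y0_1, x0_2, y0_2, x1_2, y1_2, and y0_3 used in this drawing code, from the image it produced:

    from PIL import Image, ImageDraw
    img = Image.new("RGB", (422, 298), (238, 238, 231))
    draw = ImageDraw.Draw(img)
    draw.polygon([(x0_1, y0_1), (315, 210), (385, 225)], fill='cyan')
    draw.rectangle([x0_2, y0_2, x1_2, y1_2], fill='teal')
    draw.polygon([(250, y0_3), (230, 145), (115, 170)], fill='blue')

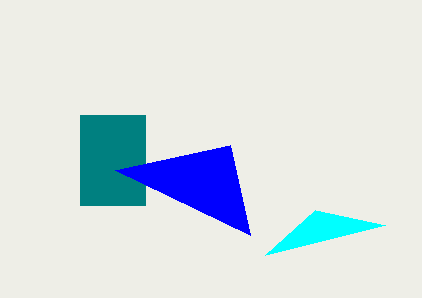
x0_1 = 265; y0_1 = 255; x0_2 = 80; y0_2 = 115; x1_2 = 145; y1_2 = 205; y0_3 = 235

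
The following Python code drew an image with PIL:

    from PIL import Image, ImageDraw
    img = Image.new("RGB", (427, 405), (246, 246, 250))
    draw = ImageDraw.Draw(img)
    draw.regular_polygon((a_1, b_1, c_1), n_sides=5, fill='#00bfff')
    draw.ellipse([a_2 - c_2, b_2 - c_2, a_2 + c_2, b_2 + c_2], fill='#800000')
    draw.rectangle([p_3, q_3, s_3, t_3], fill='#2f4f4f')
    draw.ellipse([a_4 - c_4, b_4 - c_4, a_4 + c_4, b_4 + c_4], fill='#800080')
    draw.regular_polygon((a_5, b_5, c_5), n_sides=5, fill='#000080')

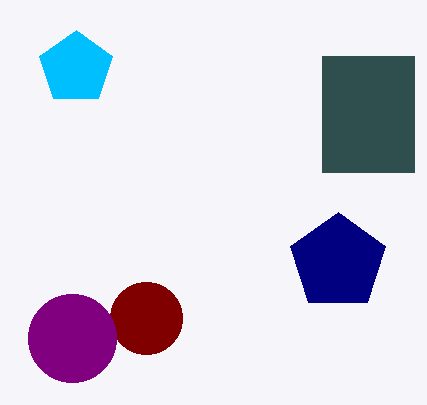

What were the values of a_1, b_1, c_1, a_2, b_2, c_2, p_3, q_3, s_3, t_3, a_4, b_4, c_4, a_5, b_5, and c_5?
a_1 = 76, b_1 = 68, c_1 = 38, a_2 = 146, b_2 = 318, c_2 = 36, p_3 = 322, q_3 = 56, s_3 = 414, t_3 = 172, a_4 = 72, b_4 = 338, c_4 = 44, a_5 = 338, b_5 = 262, c_5 = 50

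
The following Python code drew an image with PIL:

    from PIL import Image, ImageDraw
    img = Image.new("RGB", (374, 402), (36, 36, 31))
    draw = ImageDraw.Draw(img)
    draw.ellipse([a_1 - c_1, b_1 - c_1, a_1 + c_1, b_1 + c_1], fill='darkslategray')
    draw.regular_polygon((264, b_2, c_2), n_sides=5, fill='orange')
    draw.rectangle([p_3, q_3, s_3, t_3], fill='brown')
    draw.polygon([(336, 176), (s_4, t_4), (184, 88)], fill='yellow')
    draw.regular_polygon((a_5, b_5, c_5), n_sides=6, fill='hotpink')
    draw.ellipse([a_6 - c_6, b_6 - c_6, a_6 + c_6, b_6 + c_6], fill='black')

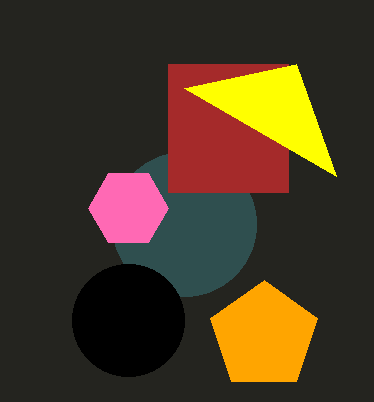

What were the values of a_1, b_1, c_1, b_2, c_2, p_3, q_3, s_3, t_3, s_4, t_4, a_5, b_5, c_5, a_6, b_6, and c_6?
a_1 = 184; b_1 = 224; c_1 = 72; b_2 = 336; c_2 = 56; p_3 = 168; q_3 = 64; s_3 = 288; t_3 = 192; s_4 = 296; t_4 = 64; a_5 = 128; b_5 = 208; c_5 = 40; a_6 = 128; b_6 = 320; c_6 = 56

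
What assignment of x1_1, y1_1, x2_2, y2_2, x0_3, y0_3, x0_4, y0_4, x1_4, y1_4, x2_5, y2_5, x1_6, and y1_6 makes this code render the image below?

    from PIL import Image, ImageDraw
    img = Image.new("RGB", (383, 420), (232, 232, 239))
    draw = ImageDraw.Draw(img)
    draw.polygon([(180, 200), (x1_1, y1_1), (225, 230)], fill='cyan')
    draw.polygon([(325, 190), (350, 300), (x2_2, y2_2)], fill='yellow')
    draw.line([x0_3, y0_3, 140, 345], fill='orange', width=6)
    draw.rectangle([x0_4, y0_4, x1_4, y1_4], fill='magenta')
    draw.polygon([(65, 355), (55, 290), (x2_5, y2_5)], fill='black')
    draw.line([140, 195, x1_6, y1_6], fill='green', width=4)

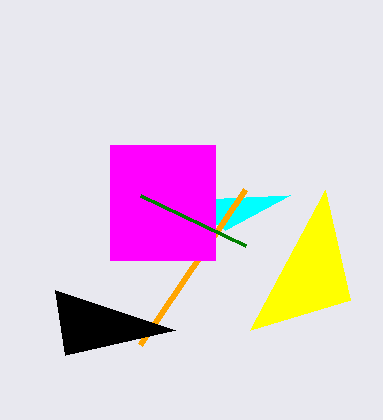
x1_1 = 290, y1_1 = 195, x2_2 = 250, y2_2 = 330, x0_3 = 245, y0_3 = 190, x0_4 = 110, y0_4 = 145, x1_4 = 215, y1_4 = 260, x2_5 = 175, y2_5 = 330, x1_6 = 245, y1_6 = 245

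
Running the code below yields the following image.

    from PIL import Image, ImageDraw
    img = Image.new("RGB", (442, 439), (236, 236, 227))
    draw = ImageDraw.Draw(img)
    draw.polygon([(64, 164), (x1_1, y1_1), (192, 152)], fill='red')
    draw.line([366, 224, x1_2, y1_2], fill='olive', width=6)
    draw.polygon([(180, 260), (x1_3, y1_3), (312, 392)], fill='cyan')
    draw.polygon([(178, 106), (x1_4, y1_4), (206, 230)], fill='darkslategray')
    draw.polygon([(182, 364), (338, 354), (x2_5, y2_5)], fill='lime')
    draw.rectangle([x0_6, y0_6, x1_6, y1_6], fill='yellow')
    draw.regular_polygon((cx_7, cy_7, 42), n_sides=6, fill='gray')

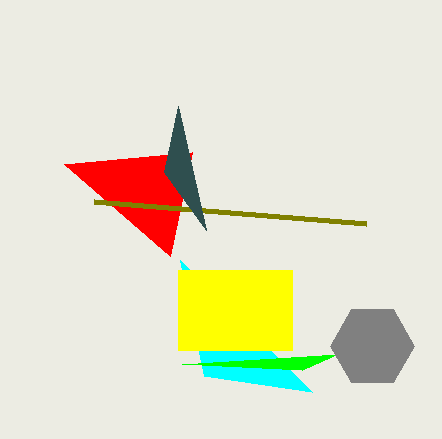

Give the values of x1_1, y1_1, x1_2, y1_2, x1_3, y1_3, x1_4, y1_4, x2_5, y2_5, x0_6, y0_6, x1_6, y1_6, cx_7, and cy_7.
x1_1 = 170
y1_1 = 256
x1_2 = 94
y1_2 = 202
x1_3 = 204
y1_3 = 376
x1_4 = 164
y1_4 = 172
x2_5 = 302
y2_5 = 370
x0_6 = 178
y0_6 = 270
x1_6 = 292
y1_6 = 350
cx_7 = 372
cy_7 = 346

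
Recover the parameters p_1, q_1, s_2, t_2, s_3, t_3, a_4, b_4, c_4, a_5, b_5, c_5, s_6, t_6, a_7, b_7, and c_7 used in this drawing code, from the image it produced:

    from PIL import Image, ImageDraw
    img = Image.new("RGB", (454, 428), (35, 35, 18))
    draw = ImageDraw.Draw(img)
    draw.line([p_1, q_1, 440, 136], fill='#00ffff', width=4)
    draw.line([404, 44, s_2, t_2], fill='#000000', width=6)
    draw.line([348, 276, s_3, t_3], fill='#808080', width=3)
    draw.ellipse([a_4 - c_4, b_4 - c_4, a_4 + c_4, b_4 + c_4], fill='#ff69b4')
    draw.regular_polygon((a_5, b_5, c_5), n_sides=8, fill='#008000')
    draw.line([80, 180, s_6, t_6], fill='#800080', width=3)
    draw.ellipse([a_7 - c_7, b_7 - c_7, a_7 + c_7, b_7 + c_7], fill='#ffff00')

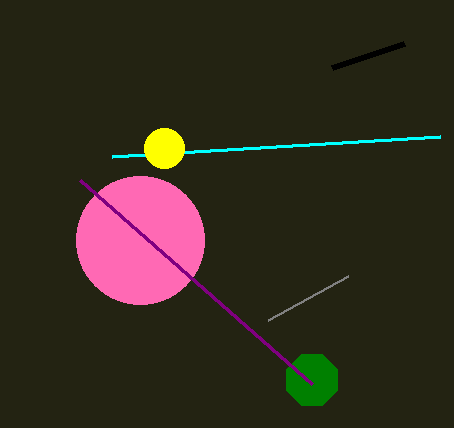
p_1 = 112, q_1 = 156, s_2 = 332, t_2 = 68, s_3 = 268, t_3 = 320, a_4 = 140, b_4 = 240, c_4 = 64, a_5 = 312, b_5 = 380, c_5 = 28, s_6 = 312, t_6 = 384, a_7 = 164, b_7 = 148, c_7 = 20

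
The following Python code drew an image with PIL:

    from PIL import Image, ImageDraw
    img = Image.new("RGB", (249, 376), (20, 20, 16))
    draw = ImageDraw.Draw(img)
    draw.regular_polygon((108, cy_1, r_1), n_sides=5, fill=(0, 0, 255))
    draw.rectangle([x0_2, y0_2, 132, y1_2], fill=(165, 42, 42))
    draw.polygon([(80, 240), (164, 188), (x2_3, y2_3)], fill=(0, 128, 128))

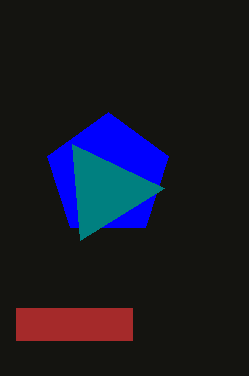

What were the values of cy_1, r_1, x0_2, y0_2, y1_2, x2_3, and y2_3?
cy_1 = 176; r_1 = 64; x0_2 = 16; y0_2 = 308; y1_2 = 340; x2_3 = 72; y2_3 = 144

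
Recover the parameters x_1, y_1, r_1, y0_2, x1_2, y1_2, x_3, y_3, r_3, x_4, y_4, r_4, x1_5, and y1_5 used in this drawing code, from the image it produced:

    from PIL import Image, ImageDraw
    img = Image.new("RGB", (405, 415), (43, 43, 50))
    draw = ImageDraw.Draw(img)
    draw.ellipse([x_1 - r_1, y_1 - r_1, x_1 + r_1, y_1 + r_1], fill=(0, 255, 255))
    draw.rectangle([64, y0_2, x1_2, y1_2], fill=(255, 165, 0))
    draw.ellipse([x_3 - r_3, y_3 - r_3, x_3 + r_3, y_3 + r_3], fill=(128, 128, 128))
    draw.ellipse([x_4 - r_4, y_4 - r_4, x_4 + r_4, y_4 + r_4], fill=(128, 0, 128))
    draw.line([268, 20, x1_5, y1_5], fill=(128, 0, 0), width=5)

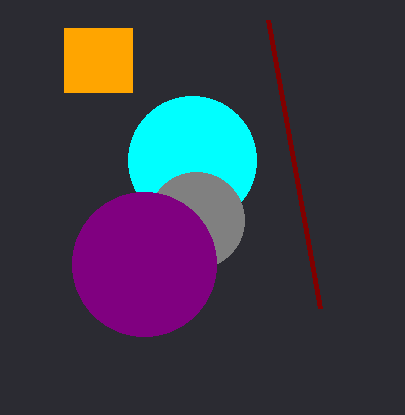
x_1 = 192
y_1 = 160
r_1 = 64
y0_2 = 28
x1_2 = 132
y1_2 = 92
x_3 = 196
y_3 = 220
r_3 = 48
x_4 = 144
y_4 = 264
r_4 = 72
x1_5 = 320
y1_5 = 308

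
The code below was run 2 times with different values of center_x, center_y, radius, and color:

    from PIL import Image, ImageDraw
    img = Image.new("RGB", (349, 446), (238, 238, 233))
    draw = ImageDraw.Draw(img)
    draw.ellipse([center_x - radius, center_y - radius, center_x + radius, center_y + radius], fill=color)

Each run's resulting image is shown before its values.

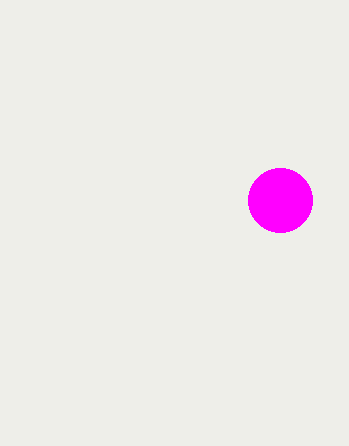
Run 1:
center_x = 280
center_y = 200
radius = 32
color = 'magenta'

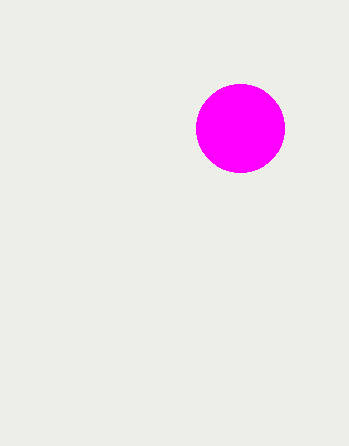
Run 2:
center_x = 240; center_y = 128; radius = 44; color = 'magenta'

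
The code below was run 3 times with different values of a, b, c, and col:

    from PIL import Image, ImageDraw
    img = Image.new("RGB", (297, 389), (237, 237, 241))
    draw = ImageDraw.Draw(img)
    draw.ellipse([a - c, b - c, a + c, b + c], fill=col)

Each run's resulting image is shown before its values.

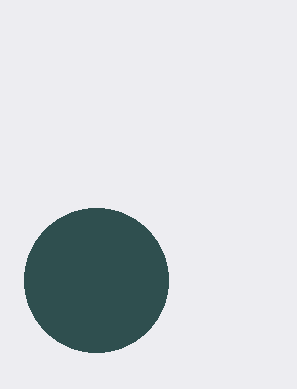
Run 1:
a = 96; b = 280; c = 72; col = 'darkslategray'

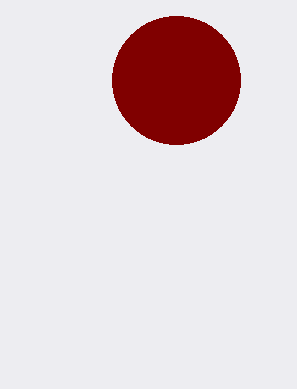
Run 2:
a = 176, b = 80, c = 64, col = 'maroon'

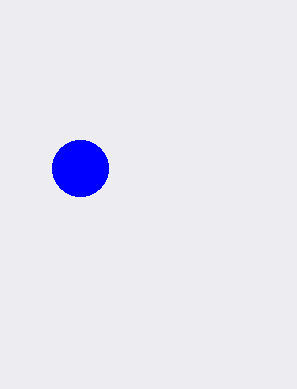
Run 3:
a = 80, b = 168, c = 28, col = 'blue'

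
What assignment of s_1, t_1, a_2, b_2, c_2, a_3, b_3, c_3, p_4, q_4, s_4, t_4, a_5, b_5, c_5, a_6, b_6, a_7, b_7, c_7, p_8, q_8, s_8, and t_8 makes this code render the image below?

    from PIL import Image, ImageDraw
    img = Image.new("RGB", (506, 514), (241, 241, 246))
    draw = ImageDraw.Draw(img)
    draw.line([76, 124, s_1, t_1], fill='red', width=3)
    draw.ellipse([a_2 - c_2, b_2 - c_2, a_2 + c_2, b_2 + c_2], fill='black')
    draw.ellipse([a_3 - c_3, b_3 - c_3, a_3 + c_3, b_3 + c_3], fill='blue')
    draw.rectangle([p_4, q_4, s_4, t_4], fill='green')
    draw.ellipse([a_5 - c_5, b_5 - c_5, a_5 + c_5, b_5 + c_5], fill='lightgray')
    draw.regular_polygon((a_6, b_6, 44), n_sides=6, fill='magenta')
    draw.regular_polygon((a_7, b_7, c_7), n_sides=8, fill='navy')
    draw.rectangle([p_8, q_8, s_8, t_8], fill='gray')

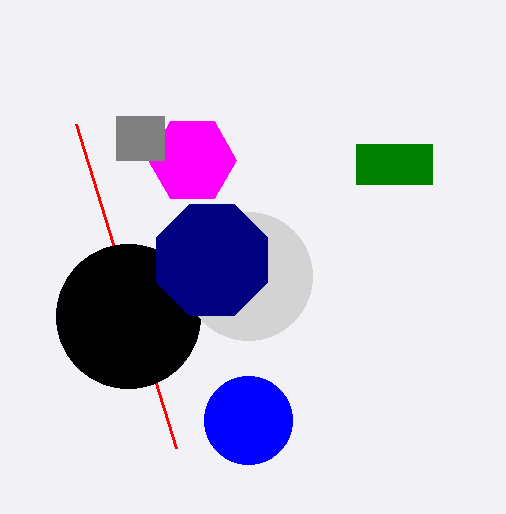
s_1 = 176, t_1 = 448, a_2 = 128, b_2 = 316, c_2 = 72, a_3 = 248, b_3 = 420, c_3 = 44, p_4 = 356, q_4 = 144, s_4 = 432, t_4 = 184, a_5 = 248, b_5 = 276, c_5 = 64, a_6 = 192, b_6 = 160, a_7 = 212, b_7 = 260, c_7 = 60, p_8 = 116, q_8 = 116, s_8 = 164, t_8 = 160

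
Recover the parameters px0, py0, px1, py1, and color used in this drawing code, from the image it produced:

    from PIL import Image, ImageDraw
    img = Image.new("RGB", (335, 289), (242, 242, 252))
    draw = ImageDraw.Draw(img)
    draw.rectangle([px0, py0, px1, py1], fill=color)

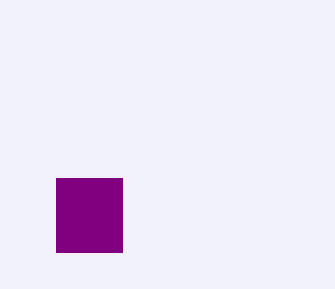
px0 = 56, py0 = 178, px1 = 122, py1 = 252, color = 'purple'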